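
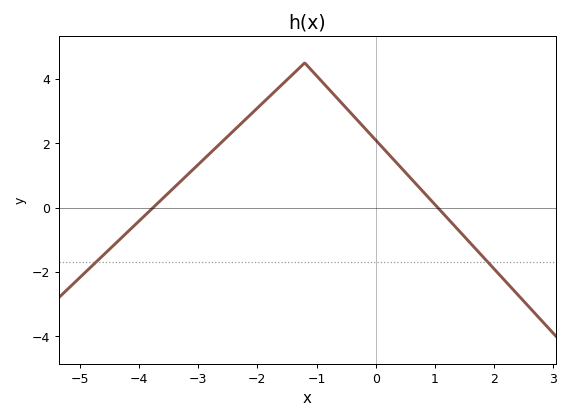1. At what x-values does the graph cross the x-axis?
-3.8, 1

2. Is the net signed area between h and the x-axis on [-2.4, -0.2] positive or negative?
positive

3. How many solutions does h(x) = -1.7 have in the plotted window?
2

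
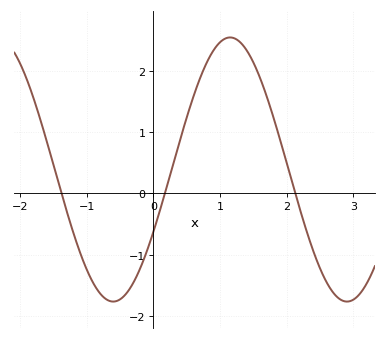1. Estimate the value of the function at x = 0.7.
1.88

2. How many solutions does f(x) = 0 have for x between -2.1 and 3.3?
3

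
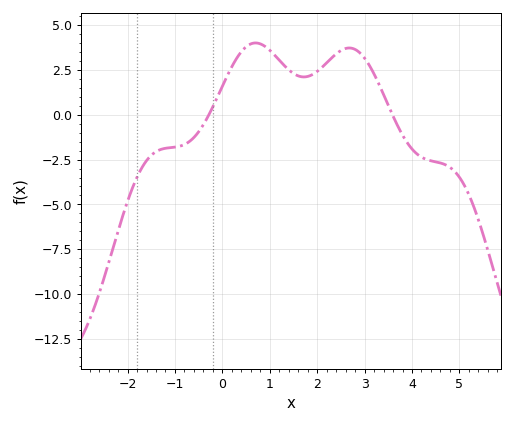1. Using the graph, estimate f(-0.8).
-1.6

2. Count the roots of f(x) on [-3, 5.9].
2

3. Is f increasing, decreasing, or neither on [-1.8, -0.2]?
increasing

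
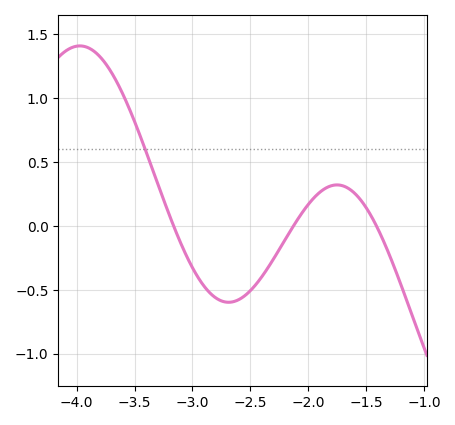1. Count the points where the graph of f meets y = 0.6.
1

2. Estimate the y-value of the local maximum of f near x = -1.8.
0.322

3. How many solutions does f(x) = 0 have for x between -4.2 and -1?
3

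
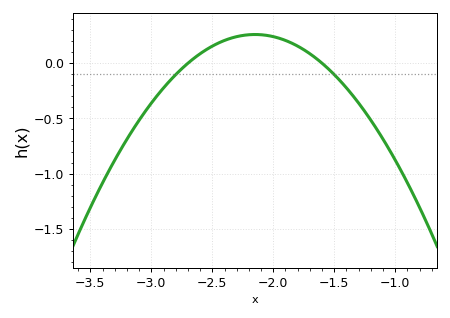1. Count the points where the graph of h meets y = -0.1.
2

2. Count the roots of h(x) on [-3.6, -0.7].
2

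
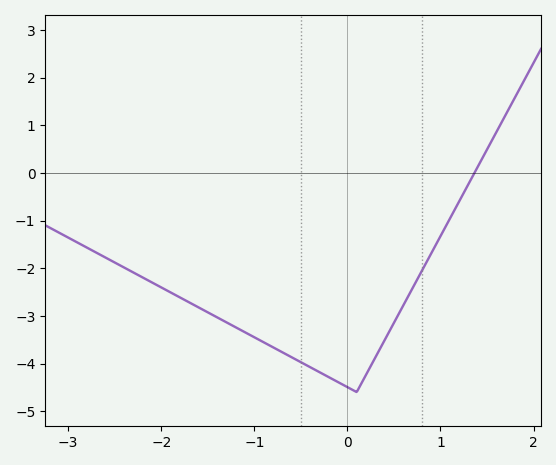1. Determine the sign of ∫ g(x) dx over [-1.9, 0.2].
negative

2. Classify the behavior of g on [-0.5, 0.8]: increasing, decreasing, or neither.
neither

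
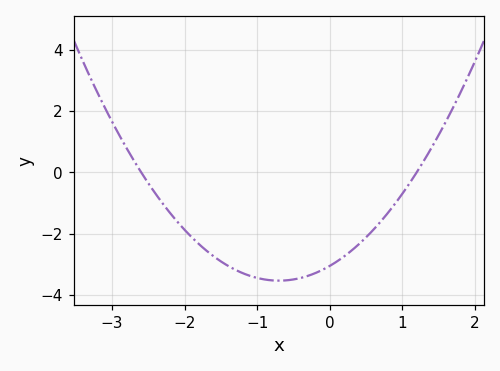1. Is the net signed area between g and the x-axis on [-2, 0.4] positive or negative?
negative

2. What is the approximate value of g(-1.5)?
-2.91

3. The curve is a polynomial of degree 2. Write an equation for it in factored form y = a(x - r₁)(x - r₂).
y = 0.98(x + 2.6)(x - 1.2)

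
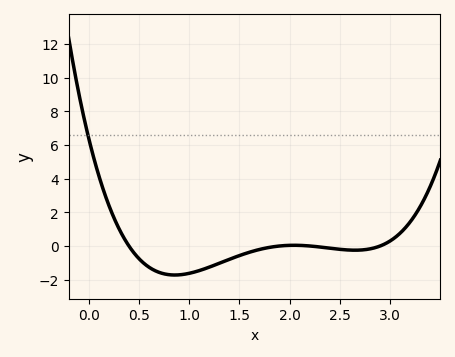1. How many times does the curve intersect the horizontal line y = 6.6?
1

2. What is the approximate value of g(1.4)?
-0.8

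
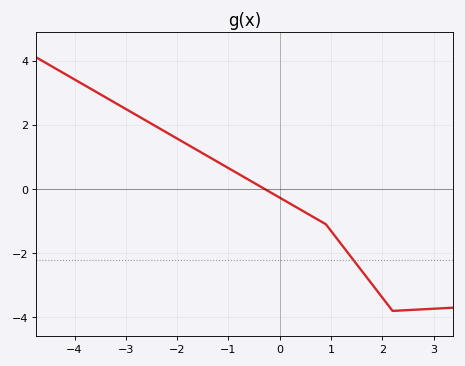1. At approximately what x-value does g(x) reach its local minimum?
2.2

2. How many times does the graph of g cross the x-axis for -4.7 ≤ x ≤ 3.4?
1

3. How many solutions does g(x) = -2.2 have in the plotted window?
1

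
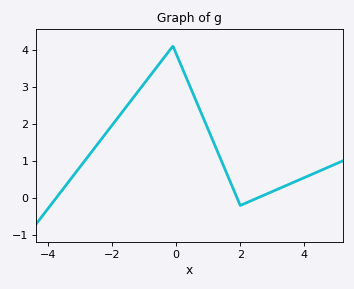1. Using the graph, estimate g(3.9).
0.514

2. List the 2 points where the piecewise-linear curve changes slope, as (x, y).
(-0.1, 4.1); (2, -0.2)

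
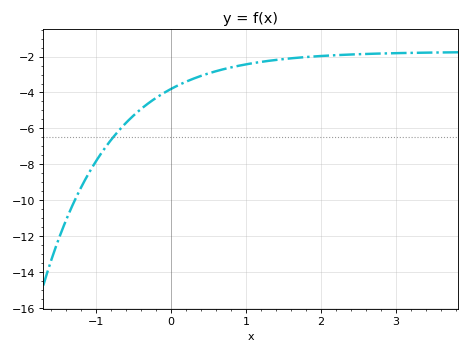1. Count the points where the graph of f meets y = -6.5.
1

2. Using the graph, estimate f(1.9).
-2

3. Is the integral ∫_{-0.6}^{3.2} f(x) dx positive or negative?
negative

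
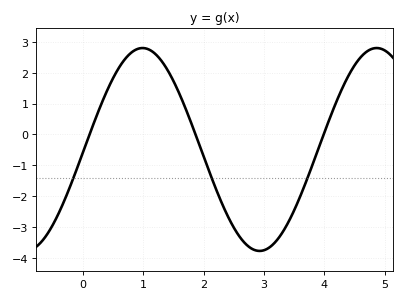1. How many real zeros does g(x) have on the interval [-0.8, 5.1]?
3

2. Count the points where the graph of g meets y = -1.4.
3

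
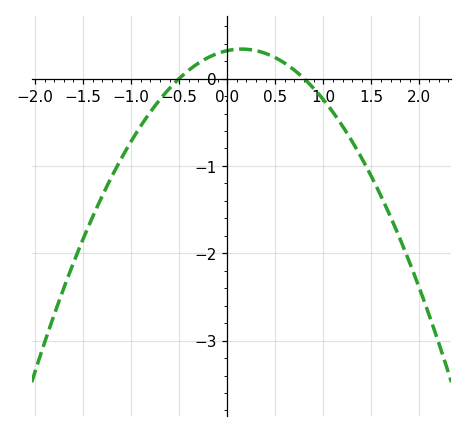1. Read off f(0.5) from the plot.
0.2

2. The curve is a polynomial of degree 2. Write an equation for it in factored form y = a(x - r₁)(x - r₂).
y = -0.8(x + 0.5)(x - 0.8)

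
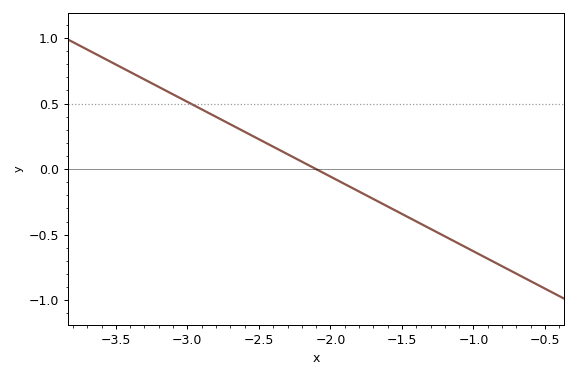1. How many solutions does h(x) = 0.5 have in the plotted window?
1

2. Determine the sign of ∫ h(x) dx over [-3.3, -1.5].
positive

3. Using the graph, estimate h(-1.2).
-0.5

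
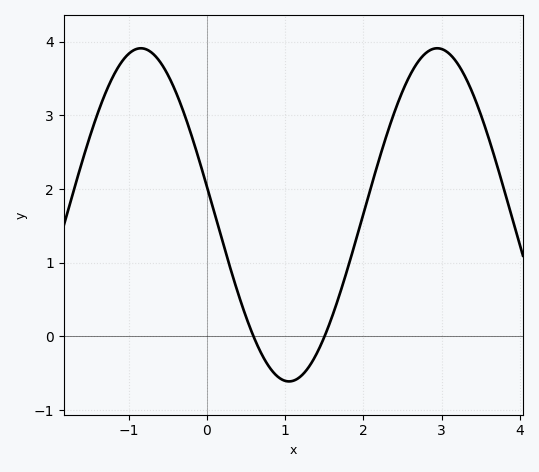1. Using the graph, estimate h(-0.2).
2.74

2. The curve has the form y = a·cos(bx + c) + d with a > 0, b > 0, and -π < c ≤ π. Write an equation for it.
y = 2.26cos(1.66x + 1.4) + 1.65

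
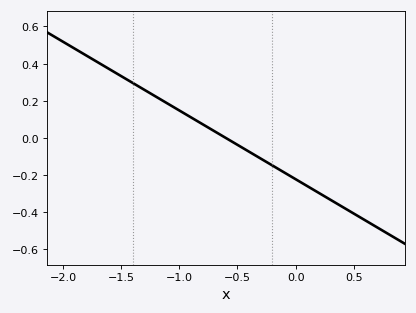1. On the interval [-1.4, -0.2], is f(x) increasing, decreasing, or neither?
decreasing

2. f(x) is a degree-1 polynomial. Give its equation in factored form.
y = -0.37(x + 0.6)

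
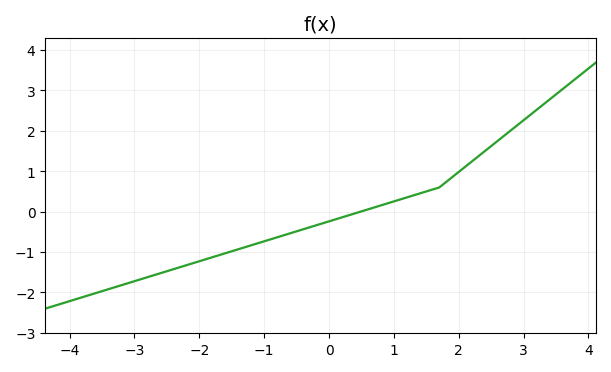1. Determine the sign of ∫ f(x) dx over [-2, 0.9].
negative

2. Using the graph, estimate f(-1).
-0.7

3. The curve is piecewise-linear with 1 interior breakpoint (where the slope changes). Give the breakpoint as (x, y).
(1.7, 0.6)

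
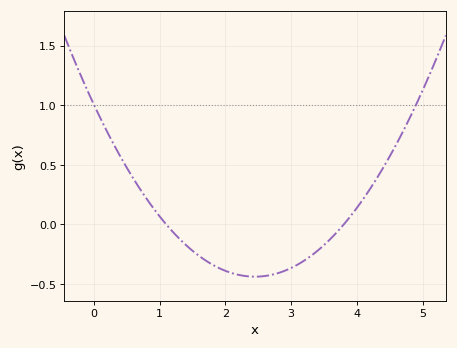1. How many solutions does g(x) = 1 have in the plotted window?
2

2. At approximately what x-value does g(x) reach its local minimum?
2.45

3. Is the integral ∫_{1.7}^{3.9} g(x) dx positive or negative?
negative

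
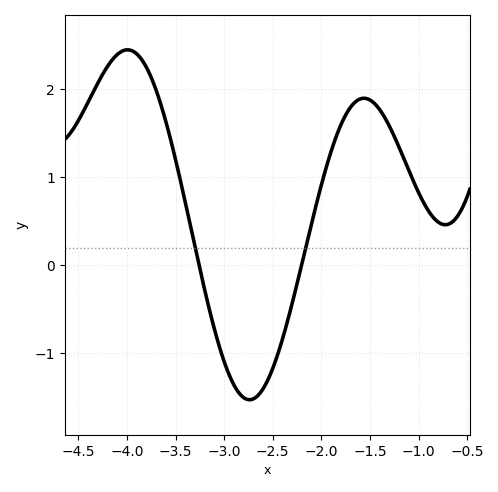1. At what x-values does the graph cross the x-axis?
-3.3, -2.2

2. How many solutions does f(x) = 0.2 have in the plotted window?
2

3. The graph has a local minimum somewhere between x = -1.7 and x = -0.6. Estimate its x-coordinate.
-0.7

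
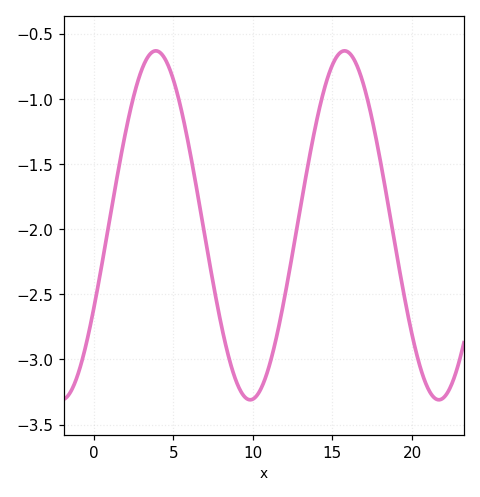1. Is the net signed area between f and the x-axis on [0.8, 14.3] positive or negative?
negative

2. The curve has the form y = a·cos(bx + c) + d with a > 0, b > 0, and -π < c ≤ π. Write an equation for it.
y = 1.34cos(0.53x - 2.1) - 1.97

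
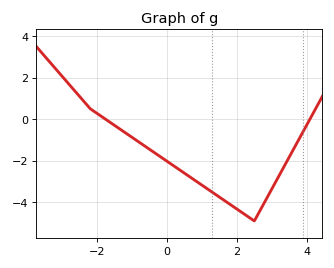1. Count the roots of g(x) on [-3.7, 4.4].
2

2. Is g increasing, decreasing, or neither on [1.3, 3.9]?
neither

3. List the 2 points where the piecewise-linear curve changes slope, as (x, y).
(-2.2, 0.5); (2.5, -4.9)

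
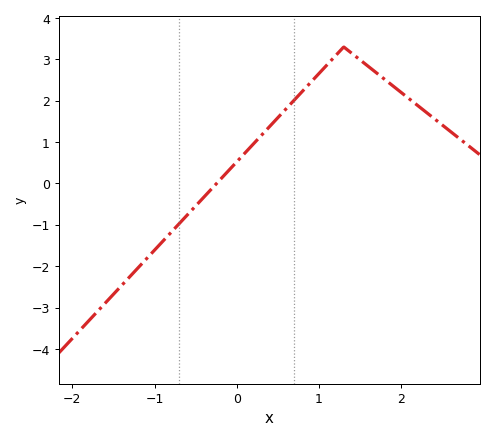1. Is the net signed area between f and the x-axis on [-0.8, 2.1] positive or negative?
positive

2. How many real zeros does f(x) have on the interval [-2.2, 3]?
1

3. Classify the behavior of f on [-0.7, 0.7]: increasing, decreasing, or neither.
increasing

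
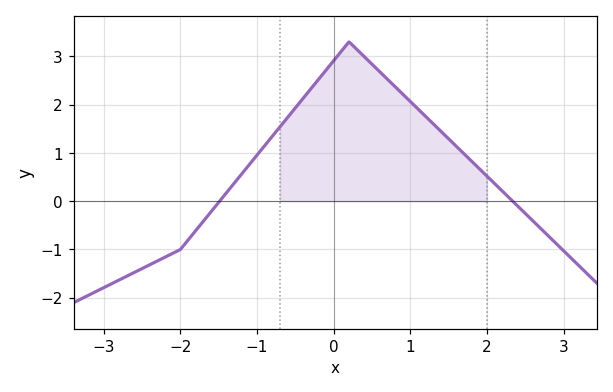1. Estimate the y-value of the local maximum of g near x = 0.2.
3.3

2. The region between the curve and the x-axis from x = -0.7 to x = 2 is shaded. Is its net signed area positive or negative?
positive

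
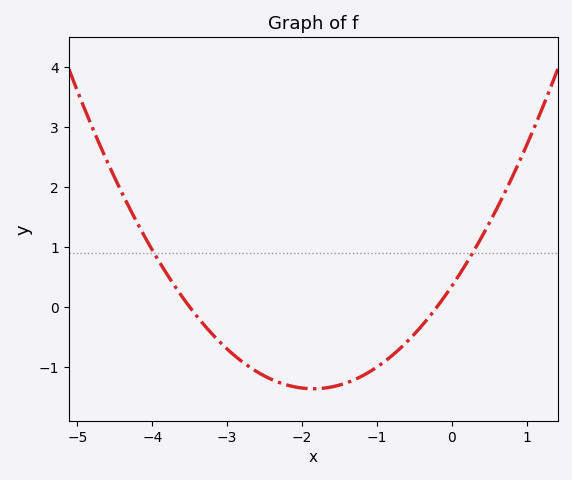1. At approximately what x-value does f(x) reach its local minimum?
-1.8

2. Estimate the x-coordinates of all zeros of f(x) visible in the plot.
-3.5, -0.2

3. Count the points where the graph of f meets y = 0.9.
2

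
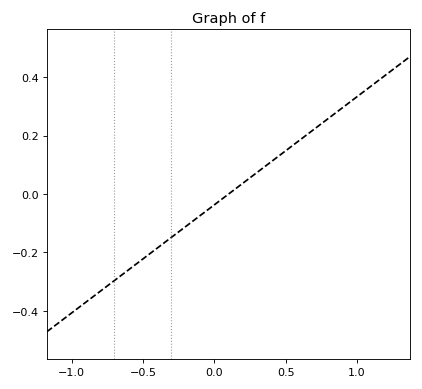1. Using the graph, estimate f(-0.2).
-0.12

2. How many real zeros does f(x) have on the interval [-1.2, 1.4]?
1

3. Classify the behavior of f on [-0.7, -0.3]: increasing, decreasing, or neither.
increasing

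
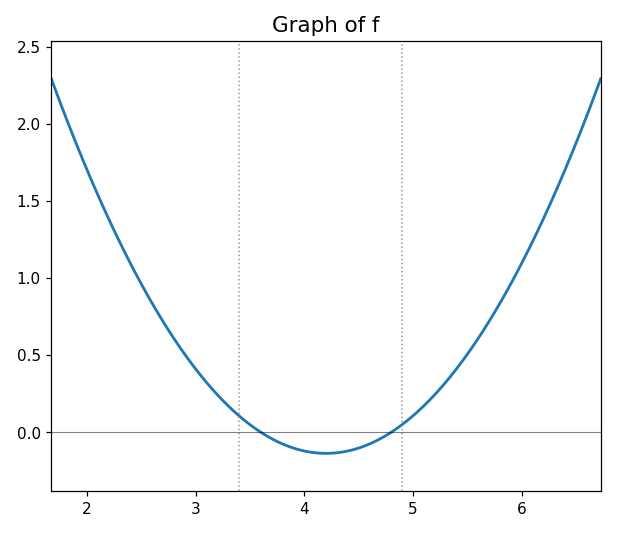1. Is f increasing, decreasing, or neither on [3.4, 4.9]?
neither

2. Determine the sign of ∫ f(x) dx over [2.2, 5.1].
positive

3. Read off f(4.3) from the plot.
-0.133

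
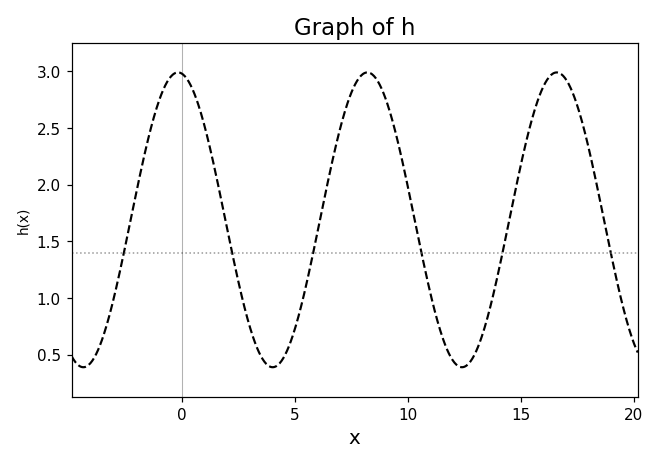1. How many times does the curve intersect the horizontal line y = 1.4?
6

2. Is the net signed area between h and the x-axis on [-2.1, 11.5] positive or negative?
positive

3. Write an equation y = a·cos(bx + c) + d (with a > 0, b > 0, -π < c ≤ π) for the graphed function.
y = 1.3cos(0.75x + 0.12) + 1.69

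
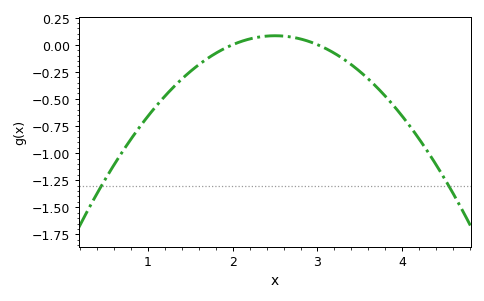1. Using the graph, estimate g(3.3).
-0.15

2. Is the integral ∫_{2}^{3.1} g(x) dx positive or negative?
positive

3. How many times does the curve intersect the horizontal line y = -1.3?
2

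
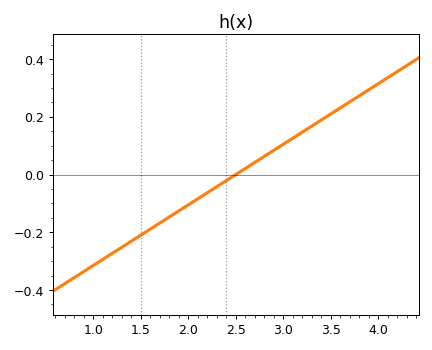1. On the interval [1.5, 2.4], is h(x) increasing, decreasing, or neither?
increasing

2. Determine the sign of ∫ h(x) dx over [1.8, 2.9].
negative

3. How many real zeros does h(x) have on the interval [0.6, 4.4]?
1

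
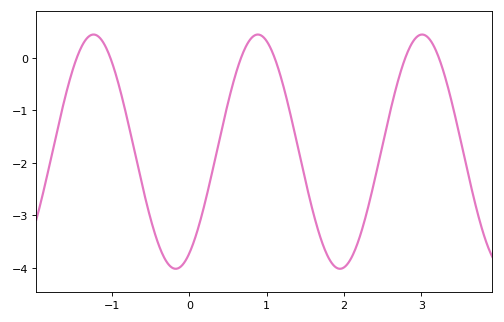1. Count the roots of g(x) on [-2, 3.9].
6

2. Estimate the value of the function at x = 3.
0.4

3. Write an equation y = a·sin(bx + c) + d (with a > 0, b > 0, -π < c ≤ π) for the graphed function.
y = 2.23sin(3x - 1) - 1.79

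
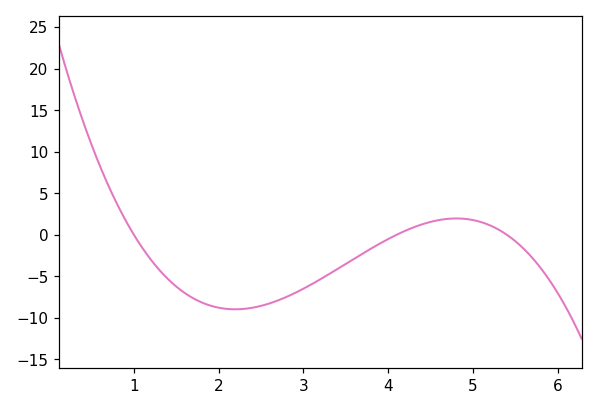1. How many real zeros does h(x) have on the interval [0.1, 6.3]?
3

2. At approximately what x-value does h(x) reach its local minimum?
2.2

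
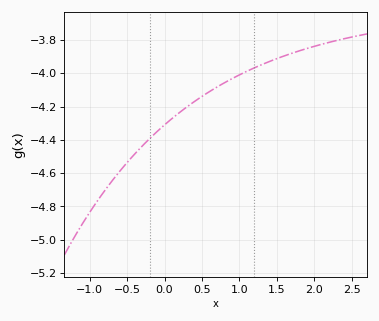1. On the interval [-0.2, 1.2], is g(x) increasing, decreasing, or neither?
increasing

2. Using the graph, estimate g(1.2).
-3.96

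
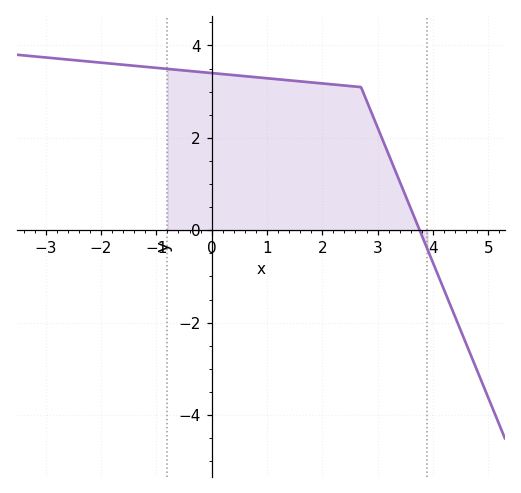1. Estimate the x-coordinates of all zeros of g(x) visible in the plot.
3.8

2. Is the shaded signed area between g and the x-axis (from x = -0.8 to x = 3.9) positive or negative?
positive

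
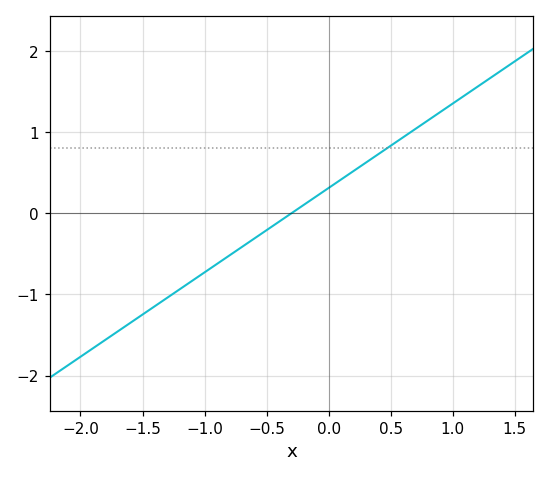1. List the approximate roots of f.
-0.3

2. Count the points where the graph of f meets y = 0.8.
1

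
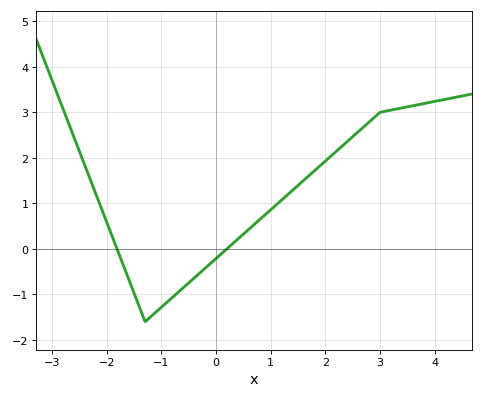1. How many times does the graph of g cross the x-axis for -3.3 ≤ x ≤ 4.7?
2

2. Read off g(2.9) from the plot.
2.9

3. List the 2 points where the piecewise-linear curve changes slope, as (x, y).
(-1.3, -1.6); (3, 3)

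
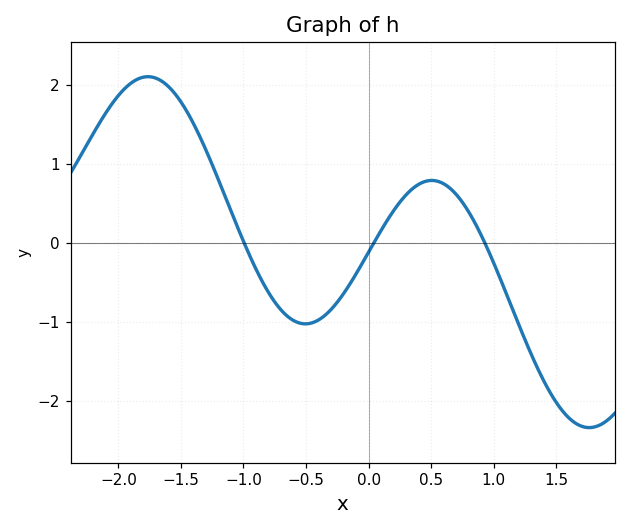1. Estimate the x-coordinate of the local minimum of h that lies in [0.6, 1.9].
1.8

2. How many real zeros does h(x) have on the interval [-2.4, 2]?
3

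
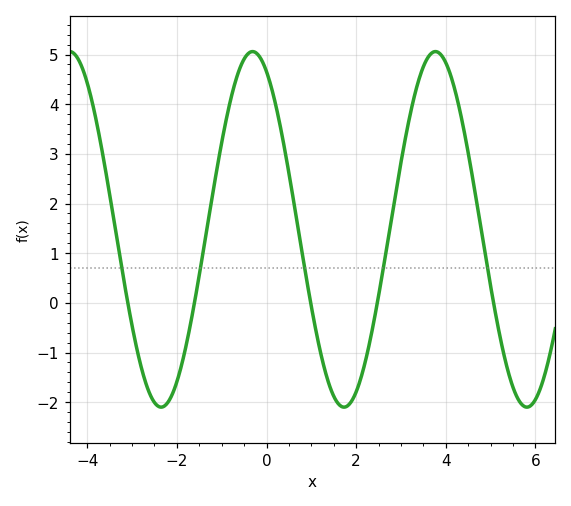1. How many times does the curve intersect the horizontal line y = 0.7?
5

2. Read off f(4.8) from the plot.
1.4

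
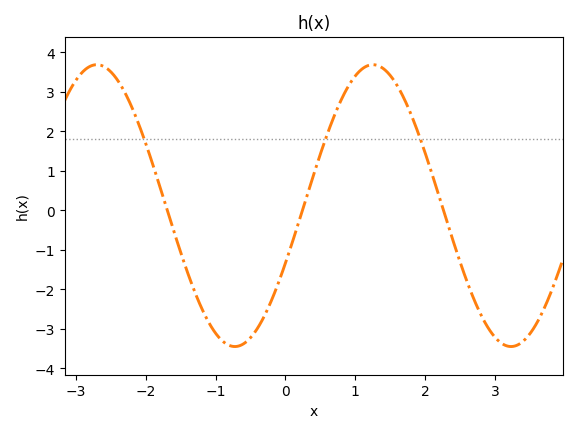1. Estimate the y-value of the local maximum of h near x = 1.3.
3.7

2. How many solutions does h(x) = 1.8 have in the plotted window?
3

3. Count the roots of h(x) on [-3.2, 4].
3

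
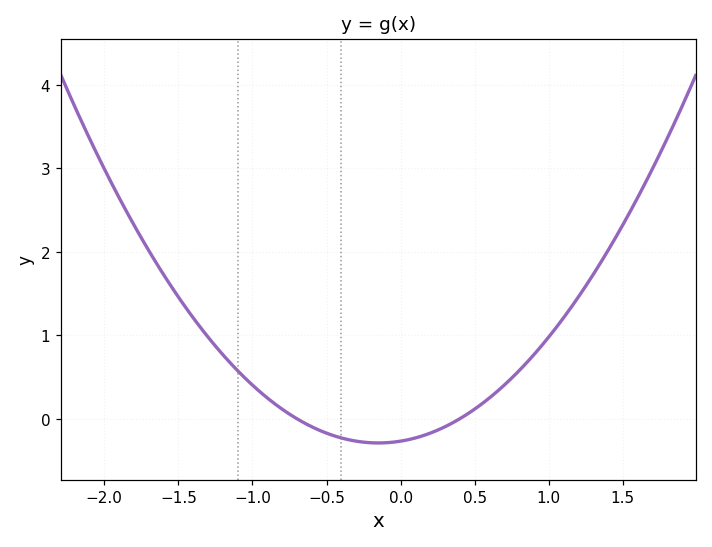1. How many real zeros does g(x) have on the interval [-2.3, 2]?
2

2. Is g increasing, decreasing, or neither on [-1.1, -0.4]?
decreasing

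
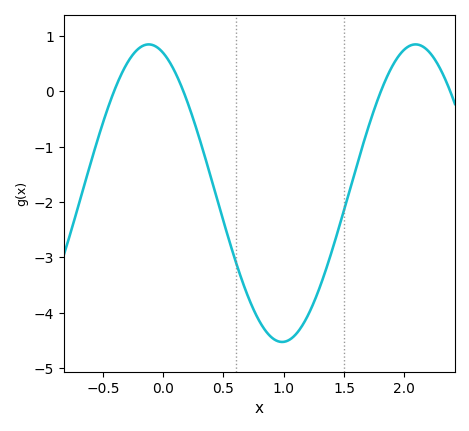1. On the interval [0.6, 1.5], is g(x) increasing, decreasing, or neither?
neither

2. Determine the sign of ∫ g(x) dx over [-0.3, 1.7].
negative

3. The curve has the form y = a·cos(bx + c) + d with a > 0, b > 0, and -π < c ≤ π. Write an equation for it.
y = 2.69cos(2.84x + 0.34) - 1.84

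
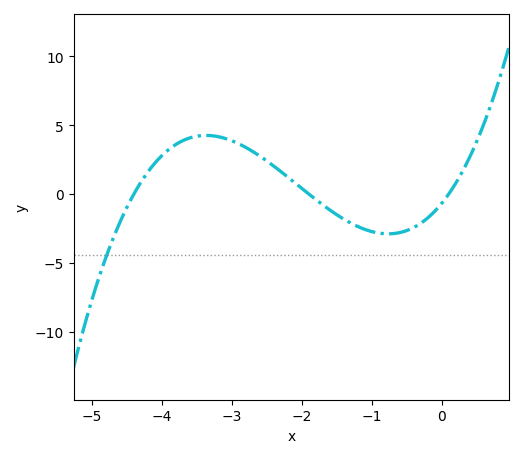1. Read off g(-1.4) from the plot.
-2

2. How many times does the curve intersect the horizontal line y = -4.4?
1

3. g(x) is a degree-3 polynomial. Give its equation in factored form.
y = 0.81(x + 4.4)(x + 1.9)(x - 0.1)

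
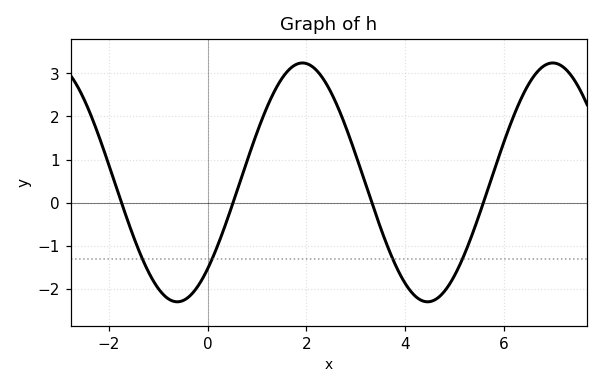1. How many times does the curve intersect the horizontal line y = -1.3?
4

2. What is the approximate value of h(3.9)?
-1.7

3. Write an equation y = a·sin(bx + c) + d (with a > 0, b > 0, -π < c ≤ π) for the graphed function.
y = 2.77sin(1.2x - 0.81) + 0.47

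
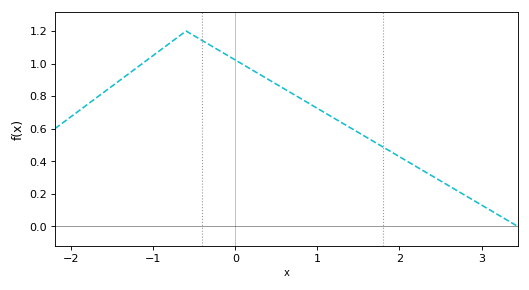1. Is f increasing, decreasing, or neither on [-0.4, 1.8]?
decreasing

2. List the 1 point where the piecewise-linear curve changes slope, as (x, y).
(-0.6, 1.2)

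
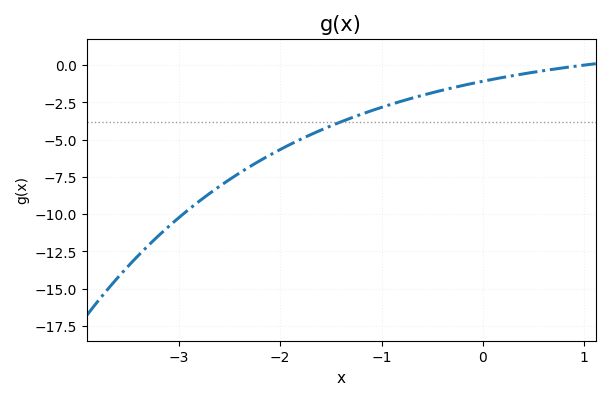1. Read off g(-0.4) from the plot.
-1.69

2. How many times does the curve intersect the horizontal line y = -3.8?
1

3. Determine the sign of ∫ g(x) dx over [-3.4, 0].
negative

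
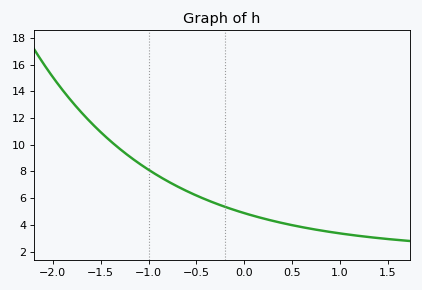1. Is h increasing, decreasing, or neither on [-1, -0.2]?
decreasing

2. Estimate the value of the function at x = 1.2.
3.17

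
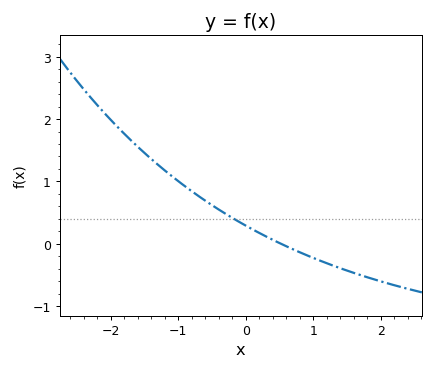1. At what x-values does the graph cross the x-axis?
0.5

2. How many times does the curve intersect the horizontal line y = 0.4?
1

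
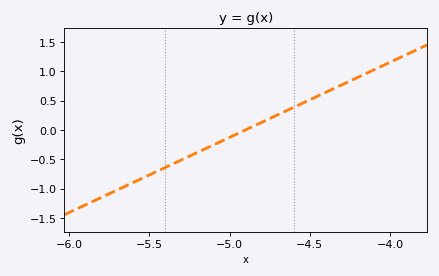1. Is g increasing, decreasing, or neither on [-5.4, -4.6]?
increasing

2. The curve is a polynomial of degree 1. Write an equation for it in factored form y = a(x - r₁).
y = 1.28(x + 4.9)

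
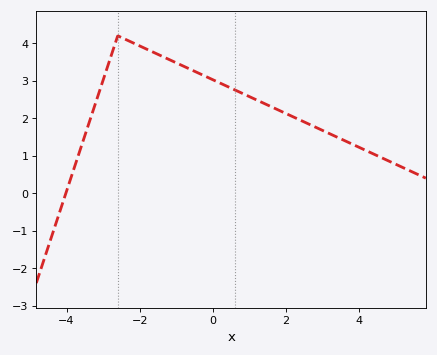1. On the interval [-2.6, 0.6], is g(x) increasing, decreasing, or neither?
decreasing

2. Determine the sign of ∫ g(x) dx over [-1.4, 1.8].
positive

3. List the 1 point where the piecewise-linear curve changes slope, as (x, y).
(-2.6, 4.2)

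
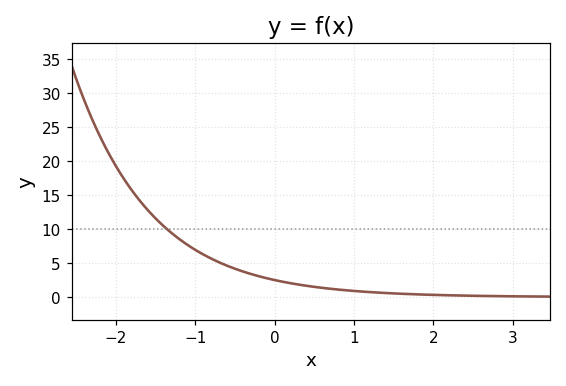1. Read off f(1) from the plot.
0.865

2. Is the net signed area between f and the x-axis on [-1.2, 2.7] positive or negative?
positive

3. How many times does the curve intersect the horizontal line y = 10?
1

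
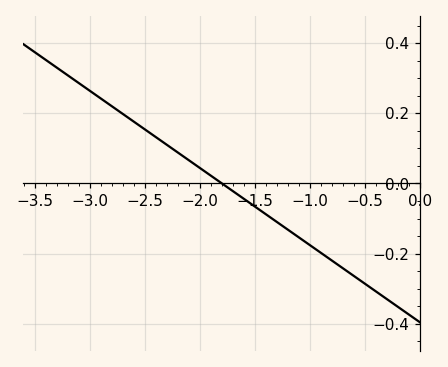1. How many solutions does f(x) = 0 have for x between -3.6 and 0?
1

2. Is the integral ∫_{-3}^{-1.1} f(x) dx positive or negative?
positive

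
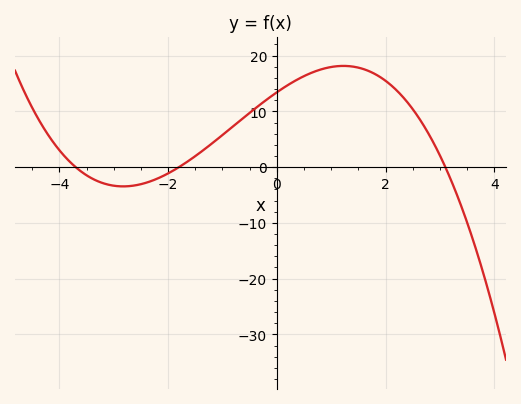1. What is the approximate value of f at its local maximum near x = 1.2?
18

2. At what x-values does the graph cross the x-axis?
-3.6, -1.8, 3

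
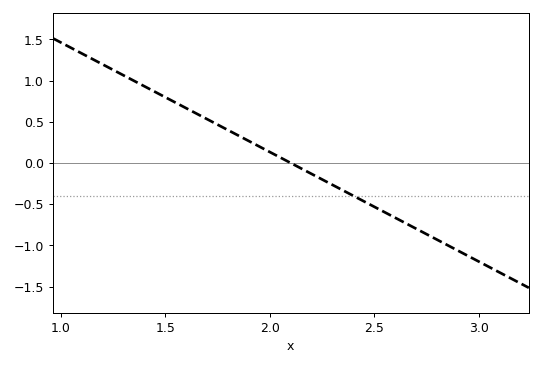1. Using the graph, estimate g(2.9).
-1.06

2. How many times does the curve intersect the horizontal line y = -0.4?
1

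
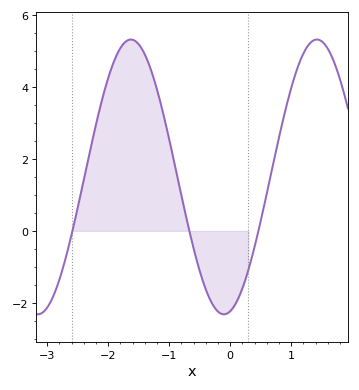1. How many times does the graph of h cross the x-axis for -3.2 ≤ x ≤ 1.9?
3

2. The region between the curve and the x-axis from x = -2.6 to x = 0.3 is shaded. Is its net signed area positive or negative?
positive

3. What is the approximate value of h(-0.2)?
-2.24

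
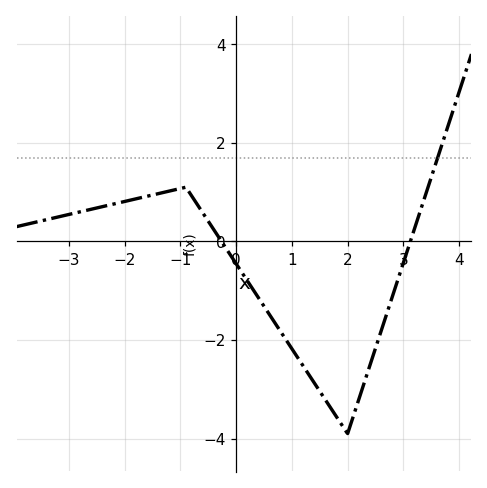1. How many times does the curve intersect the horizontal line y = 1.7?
1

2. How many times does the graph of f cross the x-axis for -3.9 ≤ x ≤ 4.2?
2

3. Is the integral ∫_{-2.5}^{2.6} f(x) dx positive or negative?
negative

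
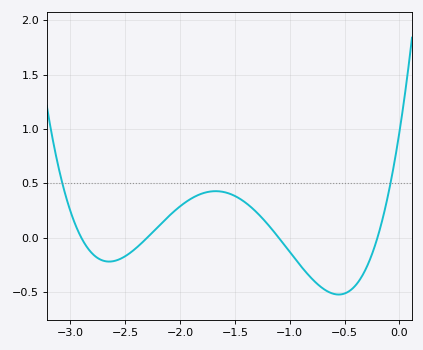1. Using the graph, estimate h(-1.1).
0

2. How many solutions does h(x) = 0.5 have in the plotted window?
2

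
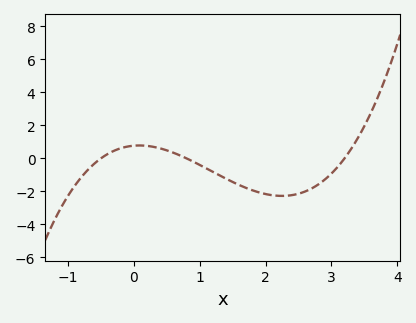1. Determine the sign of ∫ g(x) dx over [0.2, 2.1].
negative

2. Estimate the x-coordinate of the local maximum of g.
0.1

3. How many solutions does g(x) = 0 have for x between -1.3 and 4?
3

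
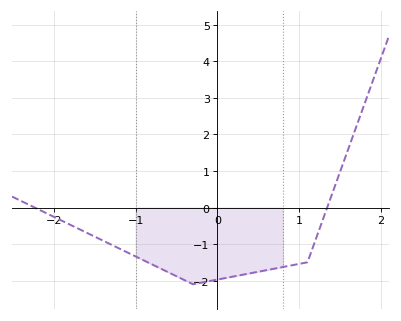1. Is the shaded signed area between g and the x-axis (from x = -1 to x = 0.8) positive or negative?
negative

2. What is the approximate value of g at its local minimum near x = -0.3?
-2.1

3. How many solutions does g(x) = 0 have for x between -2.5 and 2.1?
2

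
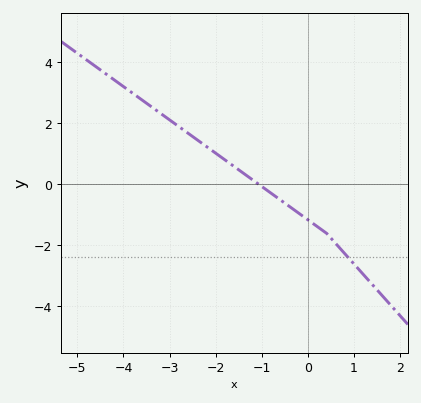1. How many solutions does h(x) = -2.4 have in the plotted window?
1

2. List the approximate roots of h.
-1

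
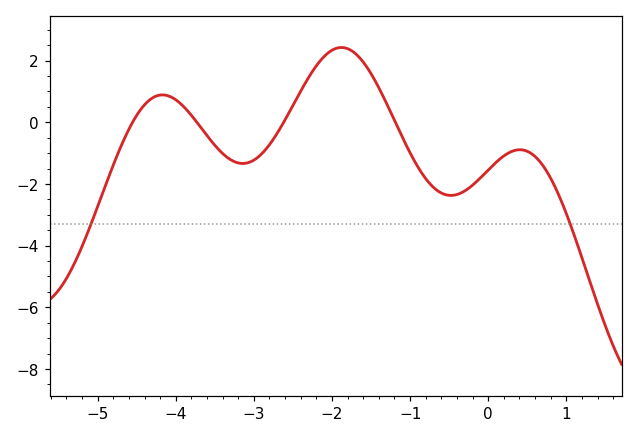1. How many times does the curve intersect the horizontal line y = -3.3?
2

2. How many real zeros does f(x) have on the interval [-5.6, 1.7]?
4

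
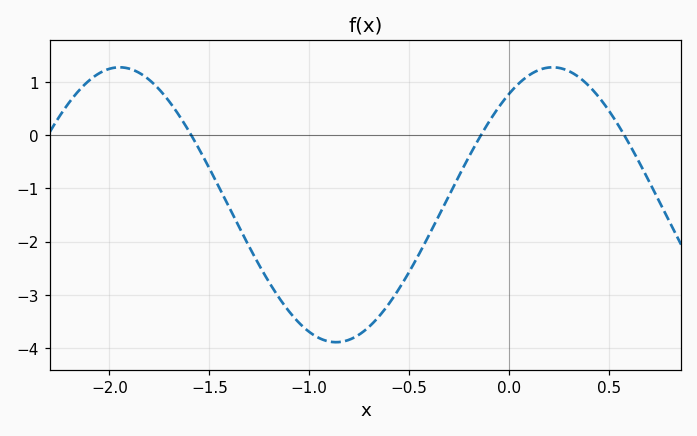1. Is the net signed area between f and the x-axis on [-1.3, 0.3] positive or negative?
negative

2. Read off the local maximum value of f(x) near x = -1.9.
1.27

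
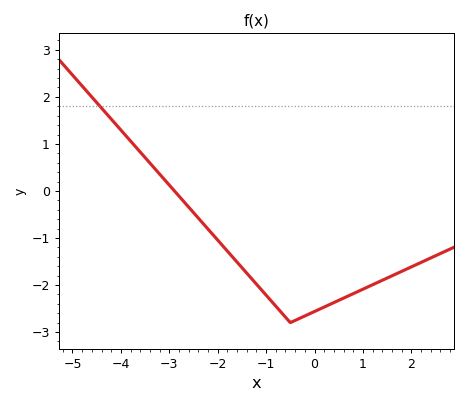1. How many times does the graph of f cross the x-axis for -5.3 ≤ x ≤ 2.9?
1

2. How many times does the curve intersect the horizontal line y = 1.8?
1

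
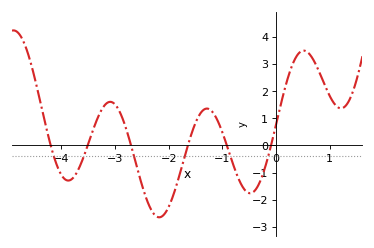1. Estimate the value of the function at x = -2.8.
0.7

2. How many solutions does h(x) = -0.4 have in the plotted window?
6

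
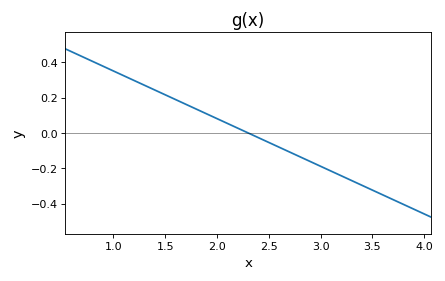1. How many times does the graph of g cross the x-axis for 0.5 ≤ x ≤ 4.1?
1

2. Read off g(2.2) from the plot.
0.02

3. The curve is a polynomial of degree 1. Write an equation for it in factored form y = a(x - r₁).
y = -0.27(x - 2.3)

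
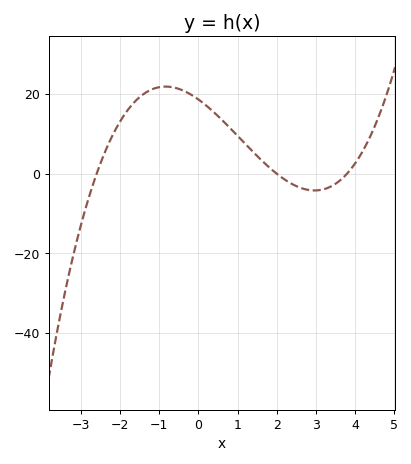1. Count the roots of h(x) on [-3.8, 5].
3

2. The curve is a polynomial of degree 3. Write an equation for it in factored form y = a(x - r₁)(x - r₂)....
y = 0.94(x + 2.6)(x - 2)(x - 3.8)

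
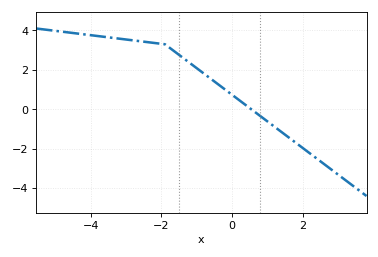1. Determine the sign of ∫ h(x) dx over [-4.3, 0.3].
positive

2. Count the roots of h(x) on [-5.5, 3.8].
1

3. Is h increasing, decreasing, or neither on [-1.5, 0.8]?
decreasing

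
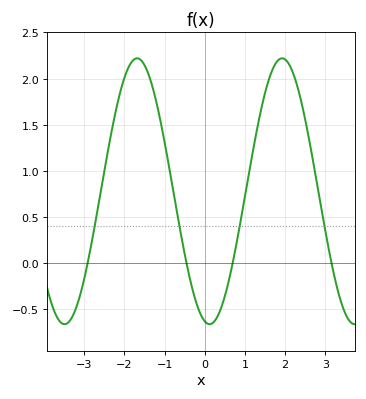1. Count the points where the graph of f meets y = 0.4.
4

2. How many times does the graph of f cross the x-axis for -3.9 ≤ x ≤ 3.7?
4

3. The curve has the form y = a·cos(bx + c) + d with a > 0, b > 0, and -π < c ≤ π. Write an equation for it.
y = 1.44cos(1.74x + 2.93) + 0.78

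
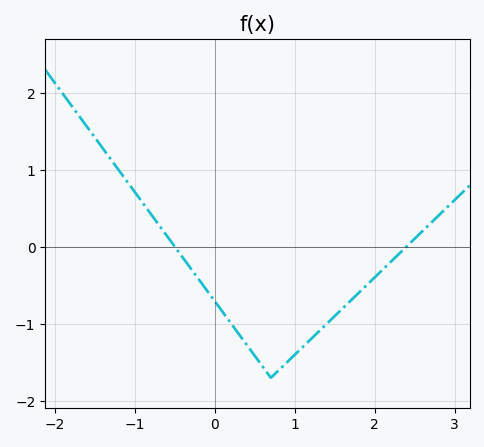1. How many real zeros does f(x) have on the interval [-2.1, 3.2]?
2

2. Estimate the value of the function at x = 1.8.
-0.595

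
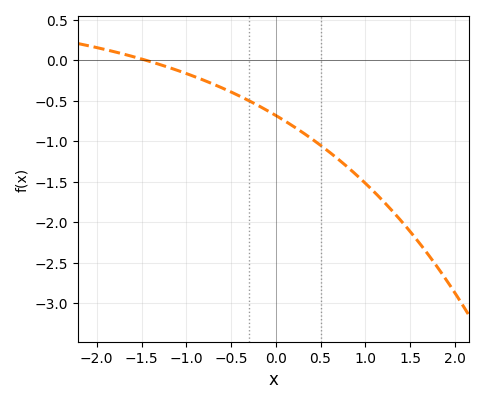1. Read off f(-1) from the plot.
-0.162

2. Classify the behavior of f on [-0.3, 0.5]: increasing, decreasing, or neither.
decreasing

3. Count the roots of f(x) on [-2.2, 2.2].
1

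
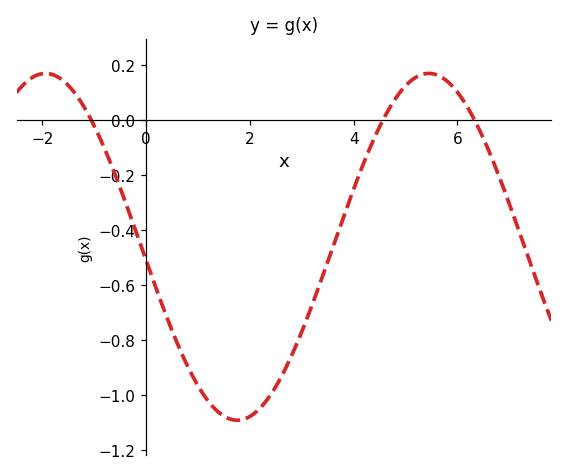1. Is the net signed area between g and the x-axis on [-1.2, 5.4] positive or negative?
negative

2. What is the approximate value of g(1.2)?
-1.02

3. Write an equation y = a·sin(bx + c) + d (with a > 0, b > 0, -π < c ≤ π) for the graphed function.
y = 0.63sin(0.85x - 3.06) - 0.46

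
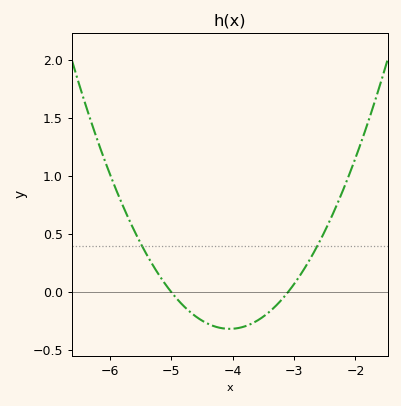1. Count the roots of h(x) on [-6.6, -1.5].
2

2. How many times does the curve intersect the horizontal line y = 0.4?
2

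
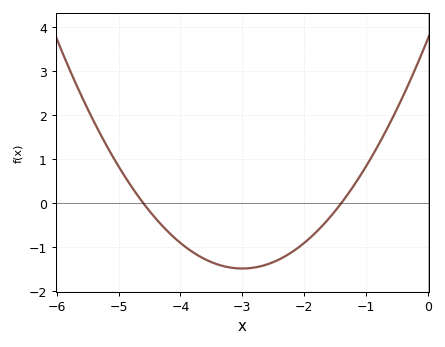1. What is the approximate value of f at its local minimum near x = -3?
-1.5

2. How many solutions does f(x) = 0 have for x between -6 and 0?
2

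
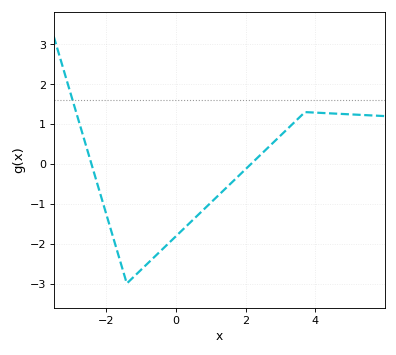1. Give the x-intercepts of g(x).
-2.4, 2.2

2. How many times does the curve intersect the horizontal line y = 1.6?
1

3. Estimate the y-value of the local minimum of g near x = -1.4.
-3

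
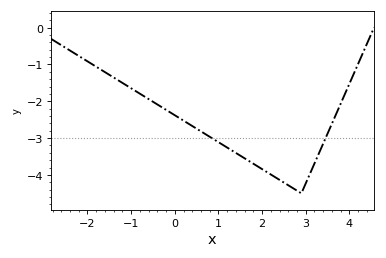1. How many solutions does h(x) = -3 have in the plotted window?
2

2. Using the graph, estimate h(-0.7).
-1.9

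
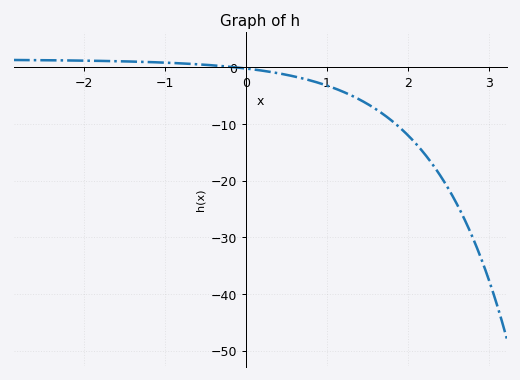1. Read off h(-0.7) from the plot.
0.608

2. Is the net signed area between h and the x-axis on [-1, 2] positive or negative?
negative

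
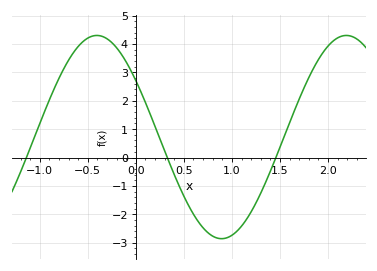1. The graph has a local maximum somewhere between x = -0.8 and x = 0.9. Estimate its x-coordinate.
-0.405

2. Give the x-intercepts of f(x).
-1.14, 0.327, 1.46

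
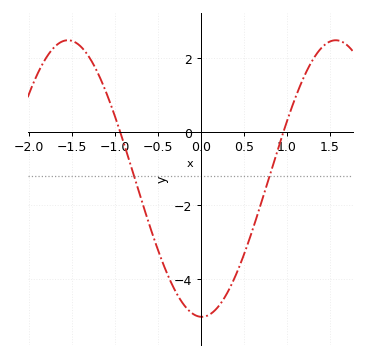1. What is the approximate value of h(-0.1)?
-4.94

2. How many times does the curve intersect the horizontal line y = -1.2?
2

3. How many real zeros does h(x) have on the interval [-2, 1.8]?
2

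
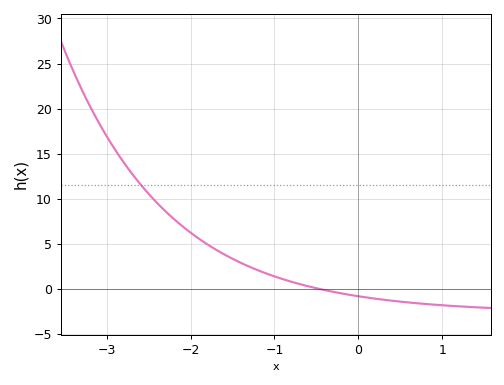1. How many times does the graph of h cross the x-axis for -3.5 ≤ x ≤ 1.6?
1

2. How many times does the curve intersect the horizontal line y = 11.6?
1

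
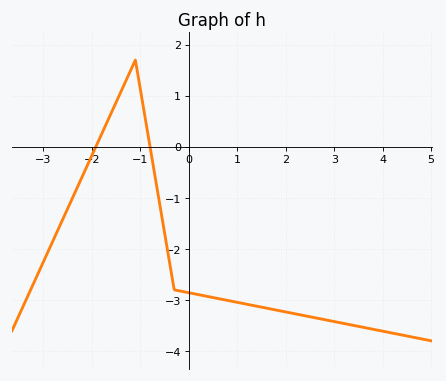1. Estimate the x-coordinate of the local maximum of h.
-1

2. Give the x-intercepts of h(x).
-2, -0.8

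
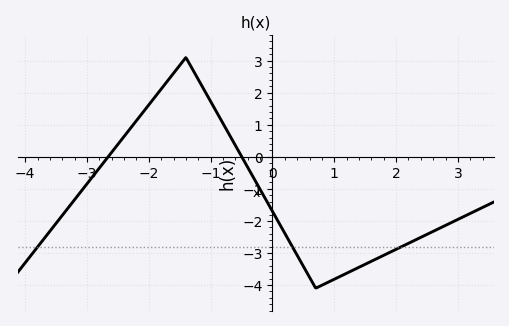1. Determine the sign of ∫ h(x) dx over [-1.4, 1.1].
negative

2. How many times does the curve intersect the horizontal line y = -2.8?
3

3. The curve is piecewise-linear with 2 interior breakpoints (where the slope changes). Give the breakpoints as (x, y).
(-1.4, 3.1); (0.7, -4.1)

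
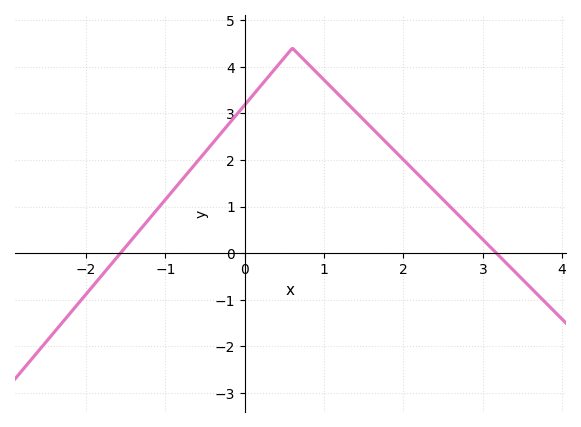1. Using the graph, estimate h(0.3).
3.79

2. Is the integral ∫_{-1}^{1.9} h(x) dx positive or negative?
positive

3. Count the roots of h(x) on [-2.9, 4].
2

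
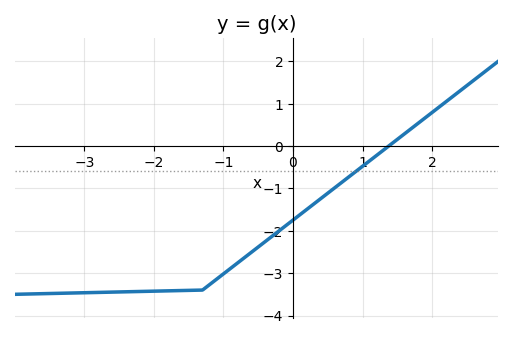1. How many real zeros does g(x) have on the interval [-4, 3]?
1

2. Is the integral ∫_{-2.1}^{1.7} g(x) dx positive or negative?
negative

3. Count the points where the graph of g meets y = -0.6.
1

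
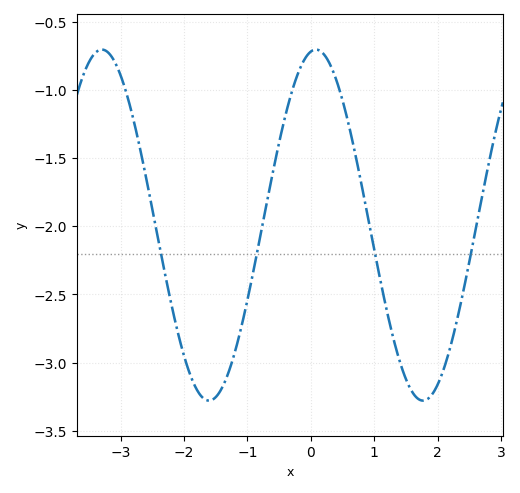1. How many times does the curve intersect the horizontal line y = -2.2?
4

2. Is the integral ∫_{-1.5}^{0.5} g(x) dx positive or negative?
negative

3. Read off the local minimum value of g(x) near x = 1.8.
-3.28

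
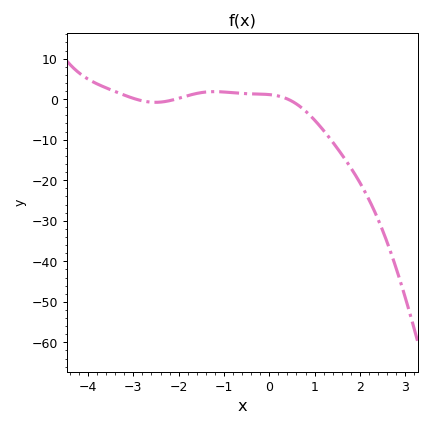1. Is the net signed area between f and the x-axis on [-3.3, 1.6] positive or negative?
negative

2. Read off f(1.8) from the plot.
-17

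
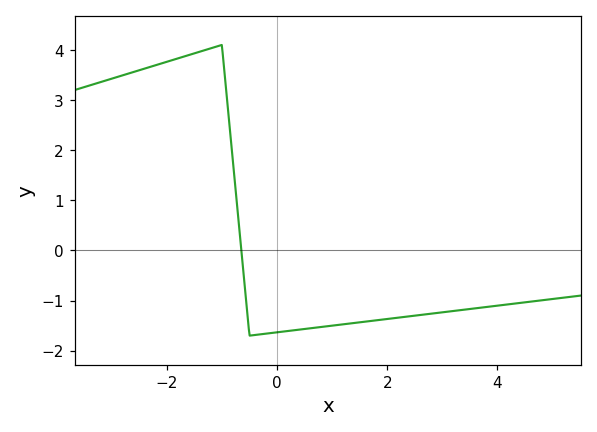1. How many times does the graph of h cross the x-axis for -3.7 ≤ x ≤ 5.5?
1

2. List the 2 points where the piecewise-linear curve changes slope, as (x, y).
(-1, 4.1); (-0.5, -1.7)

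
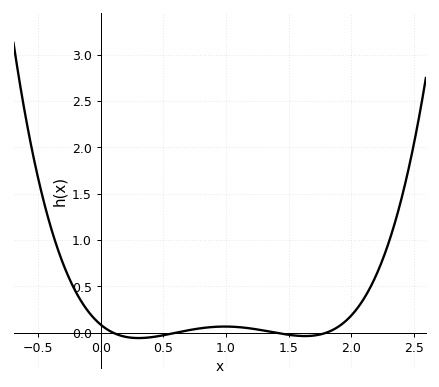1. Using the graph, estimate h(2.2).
0.624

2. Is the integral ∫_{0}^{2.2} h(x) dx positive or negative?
positive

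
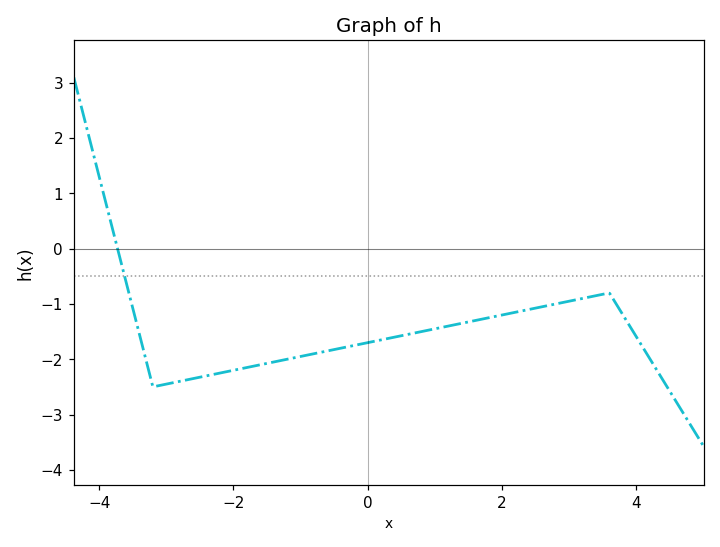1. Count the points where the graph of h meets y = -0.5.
1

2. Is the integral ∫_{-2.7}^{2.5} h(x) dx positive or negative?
negative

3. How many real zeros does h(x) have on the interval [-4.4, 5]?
1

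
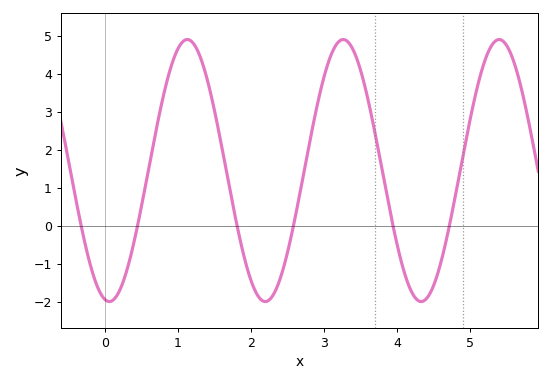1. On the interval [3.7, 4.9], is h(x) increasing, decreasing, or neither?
neither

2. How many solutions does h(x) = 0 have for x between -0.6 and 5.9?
6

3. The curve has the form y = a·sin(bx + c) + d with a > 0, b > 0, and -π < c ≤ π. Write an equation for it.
y = 3.44sin(2.94x - 1.74) + 1.46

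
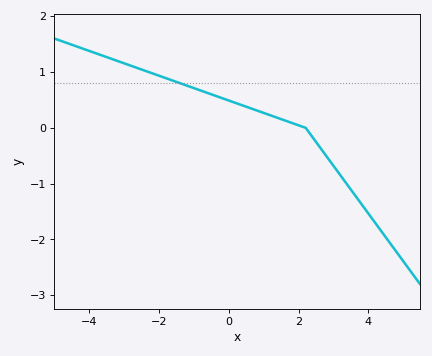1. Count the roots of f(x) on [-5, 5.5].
1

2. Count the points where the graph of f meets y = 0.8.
1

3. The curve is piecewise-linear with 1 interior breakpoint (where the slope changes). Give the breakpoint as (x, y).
(2.2, 0)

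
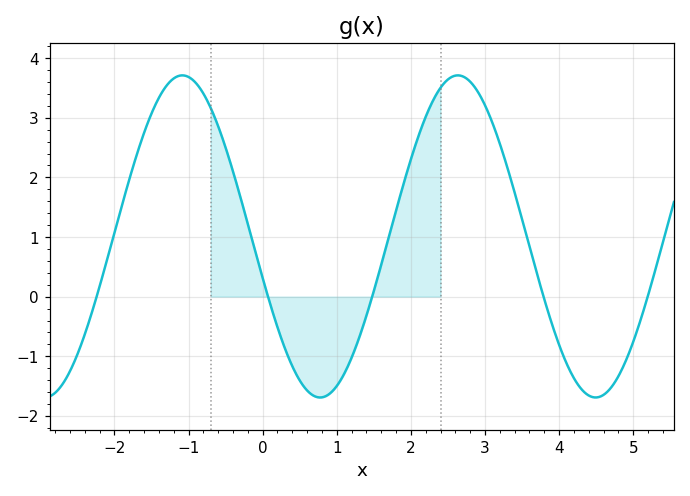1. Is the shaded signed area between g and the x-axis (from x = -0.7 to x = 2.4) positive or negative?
positive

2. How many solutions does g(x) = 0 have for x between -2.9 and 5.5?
5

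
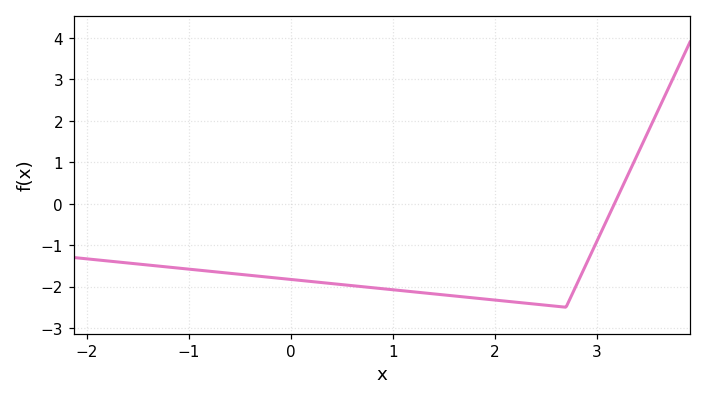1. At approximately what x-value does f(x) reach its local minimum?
2.7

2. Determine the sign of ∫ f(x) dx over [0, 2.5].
negative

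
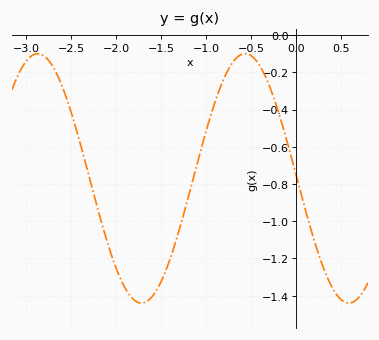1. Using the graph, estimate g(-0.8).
-0.24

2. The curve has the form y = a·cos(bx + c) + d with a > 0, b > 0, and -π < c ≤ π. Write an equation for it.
y = 0.67cos(2.7x + 1.5) - 0.77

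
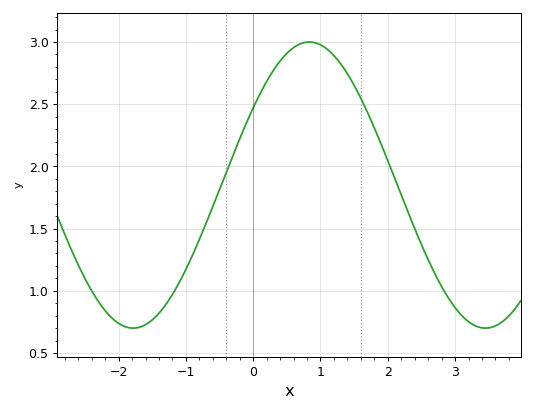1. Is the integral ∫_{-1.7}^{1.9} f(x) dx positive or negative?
positive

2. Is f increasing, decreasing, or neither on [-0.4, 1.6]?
neither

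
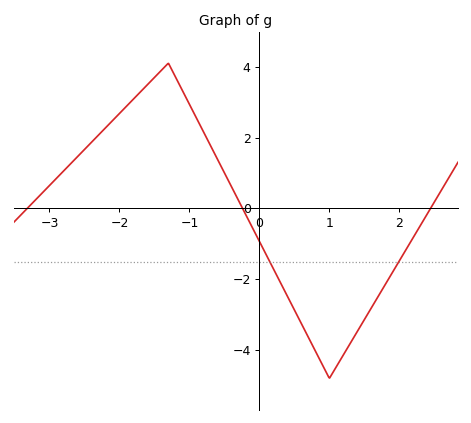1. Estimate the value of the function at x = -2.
2.68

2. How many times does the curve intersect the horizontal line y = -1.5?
2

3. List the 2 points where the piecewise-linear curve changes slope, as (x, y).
(-1.3, 4.1); (1, -4.8)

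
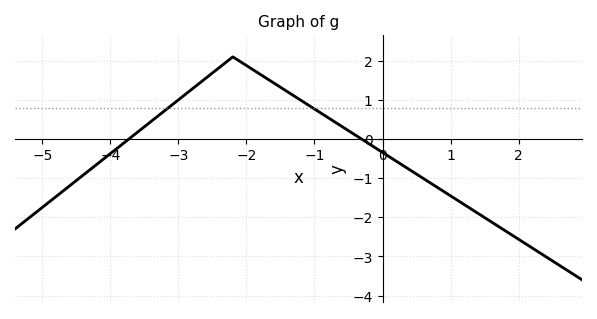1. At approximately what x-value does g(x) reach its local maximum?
-2.2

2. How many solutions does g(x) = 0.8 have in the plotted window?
2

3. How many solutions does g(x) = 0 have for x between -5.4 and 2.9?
2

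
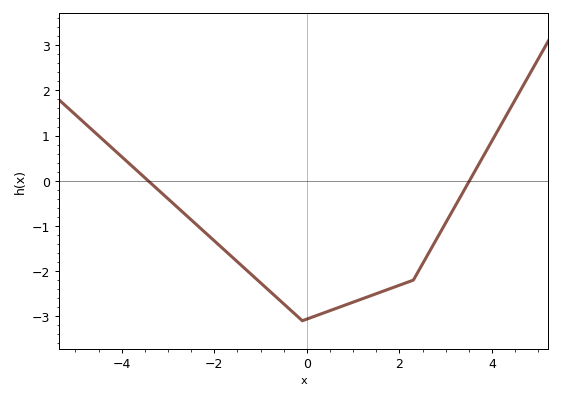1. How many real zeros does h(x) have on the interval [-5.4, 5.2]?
2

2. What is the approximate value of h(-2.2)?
-1.15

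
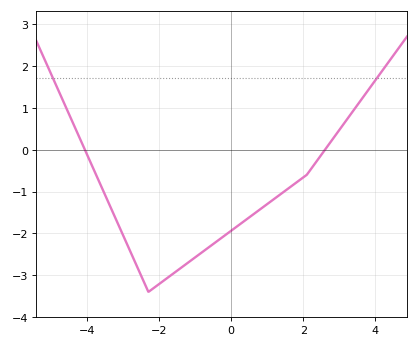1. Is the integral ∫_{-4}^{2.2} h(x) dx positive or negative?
negative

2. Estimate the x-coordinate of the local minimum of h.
-2.3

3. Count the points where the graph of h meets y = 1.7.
2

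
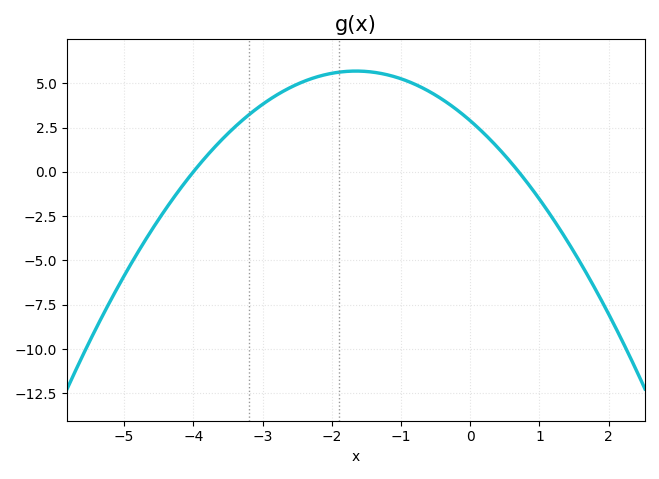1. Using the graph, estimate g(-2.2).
5.5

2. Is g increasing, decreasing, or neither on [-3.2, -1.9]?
increasing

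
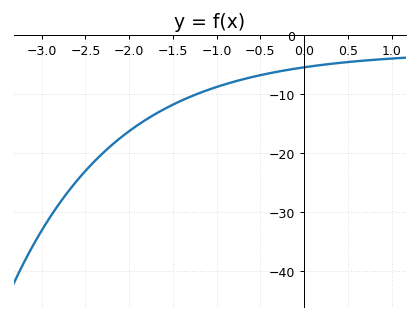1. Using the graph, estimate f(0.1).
-5.18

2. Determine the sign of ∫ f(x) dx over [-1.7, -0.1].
negative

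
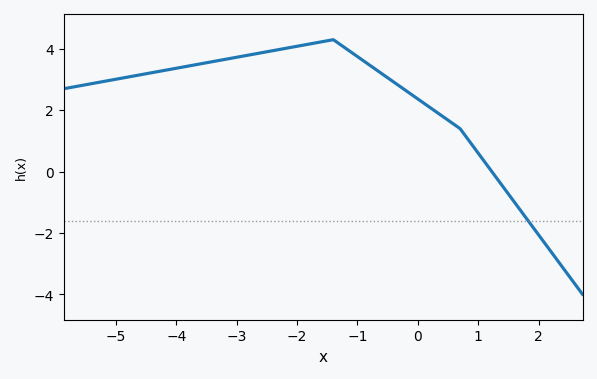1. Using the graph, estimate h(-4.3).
3.2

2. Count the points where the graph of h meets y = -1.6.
1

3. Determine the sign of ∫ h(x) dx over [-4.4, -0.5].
positive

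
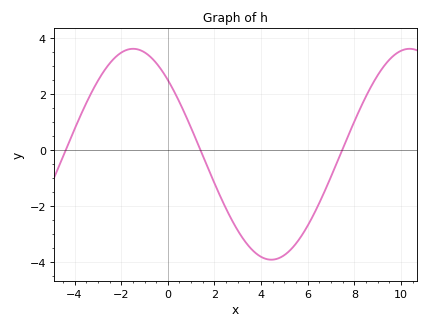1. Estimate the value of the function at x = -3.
2.46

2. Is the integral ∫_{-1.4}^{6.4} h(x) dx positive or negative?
negative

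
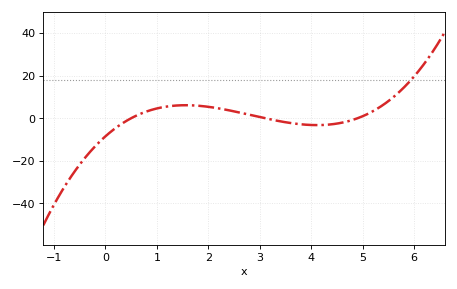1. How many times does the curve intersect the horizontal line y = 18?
1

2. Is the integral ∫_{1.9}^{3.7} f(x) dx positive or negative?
positive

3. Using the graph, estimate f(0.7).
2.26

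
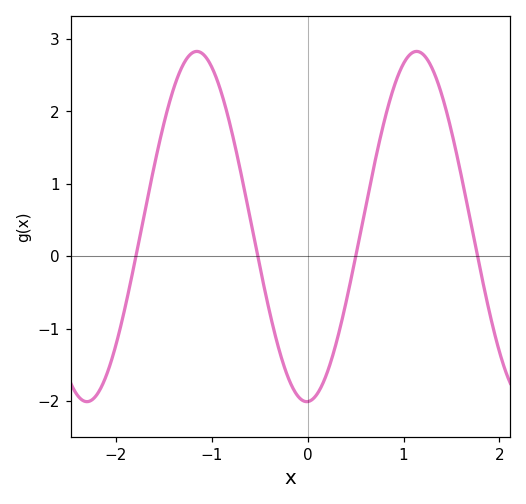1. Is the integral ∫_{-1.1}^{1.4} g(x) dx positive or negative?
positive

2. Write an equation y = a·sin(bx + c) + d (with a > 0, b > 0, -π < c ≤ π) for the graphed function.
y = 2.42sin(2.74x - 1.54) + 0.41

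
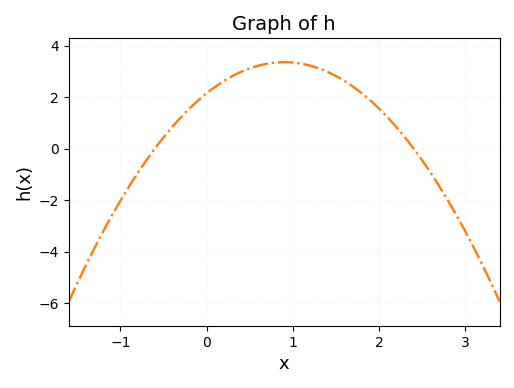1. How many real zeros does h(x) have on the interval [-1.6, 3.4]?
2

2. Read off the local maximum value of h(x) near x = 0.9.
3.4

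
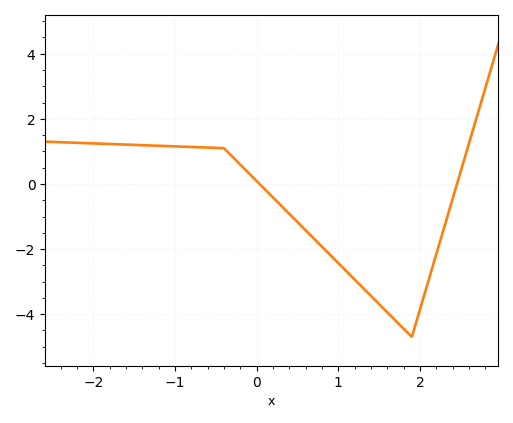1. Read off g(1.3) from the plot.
-3.2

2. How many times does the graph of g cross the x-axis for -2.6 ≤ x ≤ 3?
2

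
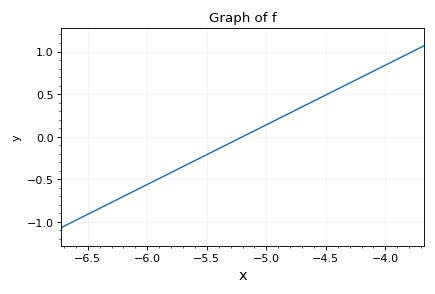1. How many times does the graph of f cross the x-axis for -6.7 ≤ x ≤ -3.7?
1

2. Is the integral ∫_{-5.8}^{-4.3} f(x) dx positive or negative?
positive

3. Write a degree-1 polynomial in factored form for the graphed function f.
y = 0.7(x + 5.2)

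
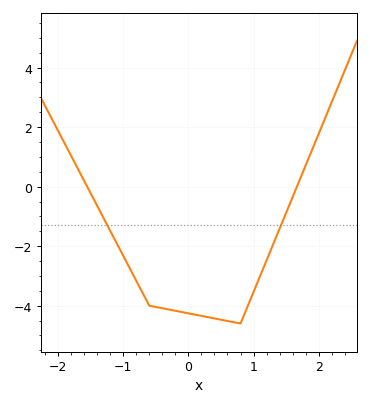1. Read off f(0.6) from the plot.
-4.51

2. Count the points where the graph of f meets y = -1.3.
2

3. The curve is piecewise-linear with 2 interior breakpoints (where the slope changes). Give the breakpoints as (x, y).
(-0.6, -4); (0.8, -4.6)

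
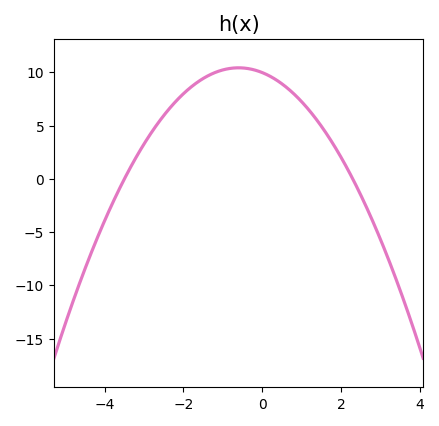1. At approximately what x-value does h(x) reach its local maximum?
-0.6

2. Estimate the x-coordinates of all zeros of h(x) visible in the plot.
-3.4, 2.2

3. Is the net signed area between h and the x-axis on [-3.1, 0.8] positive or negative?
positive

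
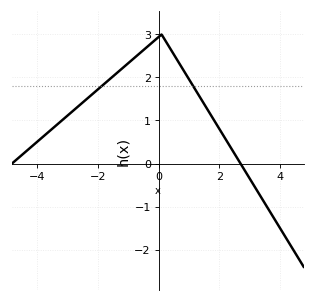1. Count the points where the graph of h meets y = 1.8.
2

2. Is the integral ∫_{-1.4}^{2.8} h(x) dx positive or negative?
positive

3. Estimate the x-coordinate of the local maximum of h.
0.101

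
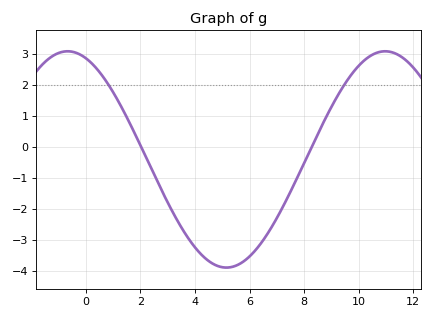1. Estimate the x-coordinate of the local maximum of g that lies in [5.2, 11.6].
11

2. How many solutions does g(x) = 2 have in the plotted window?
2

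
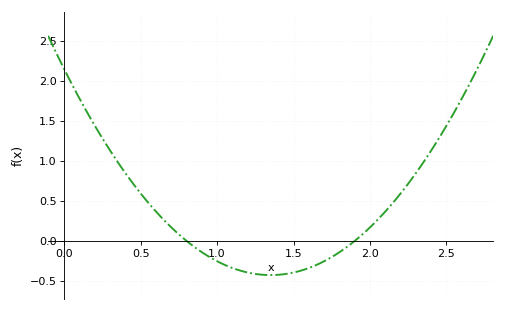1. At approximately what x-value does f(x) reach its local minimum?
1.35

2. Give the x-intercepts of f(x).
0.8, 1.9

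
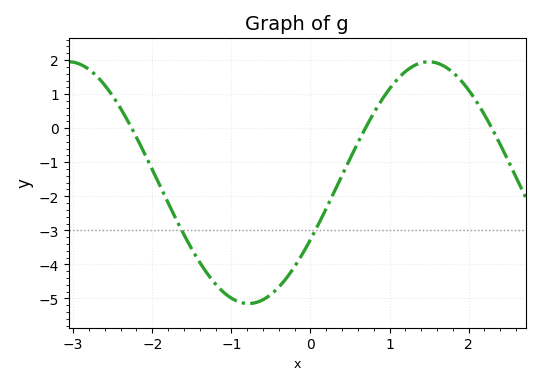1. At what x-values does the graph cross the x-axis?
-2.3, 0.7, 2.3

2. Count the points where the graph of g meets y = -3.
2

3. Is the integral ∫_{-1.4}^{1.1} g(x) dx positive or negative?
negative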